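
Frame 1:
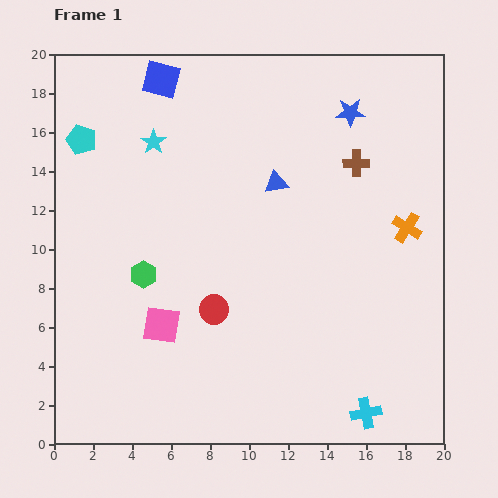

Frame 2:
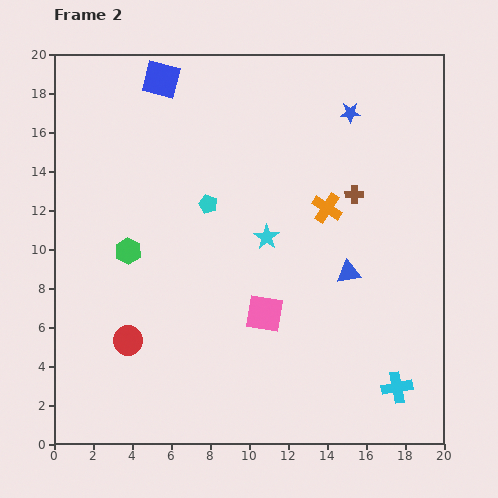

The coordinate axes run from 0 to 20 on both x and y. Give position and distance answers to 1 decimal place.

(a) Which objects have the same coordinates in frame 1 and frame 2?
the blue square, the blue star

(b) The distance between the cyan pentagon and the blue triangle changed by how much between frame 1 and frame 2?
-2.2

Distance in frame 1: 10.2. Distance in frame 2: 8.0.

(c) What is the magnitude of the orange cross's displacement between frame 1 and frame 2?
4.2

The orange cross moved from (18.1, 11.1) to (14.0, 12.1), a distance of √(4.1² + 1.0²) ≈ 4.2.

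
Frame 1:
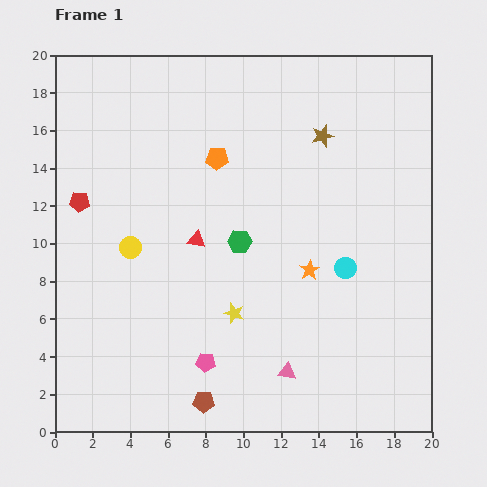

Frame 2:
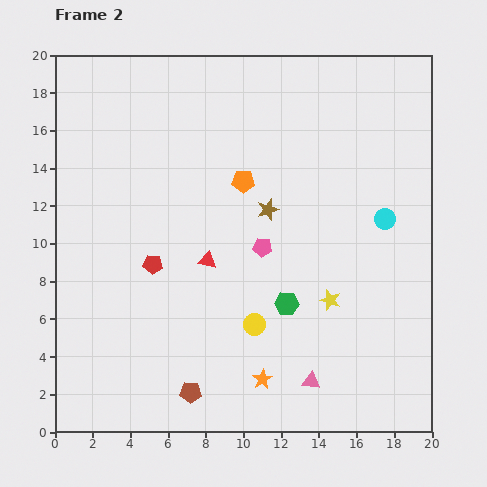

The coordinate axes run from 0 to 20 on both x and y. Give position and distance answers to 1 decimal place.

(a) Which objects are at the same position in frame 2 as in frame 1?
none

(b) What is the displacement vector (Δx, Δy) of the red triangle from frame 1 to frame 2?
(0.6, -1.1)

The red triangle was at (7.5, 10.2) in frame 1 and (8.1, 9.1) in frame 2.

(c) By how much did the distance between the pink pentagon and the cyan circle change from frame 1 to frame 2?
-2.2

Distance in frame 1: 8.9. Distance in frame 2: 6.7.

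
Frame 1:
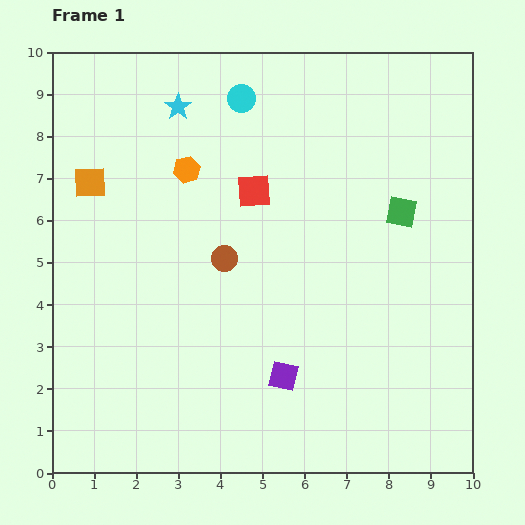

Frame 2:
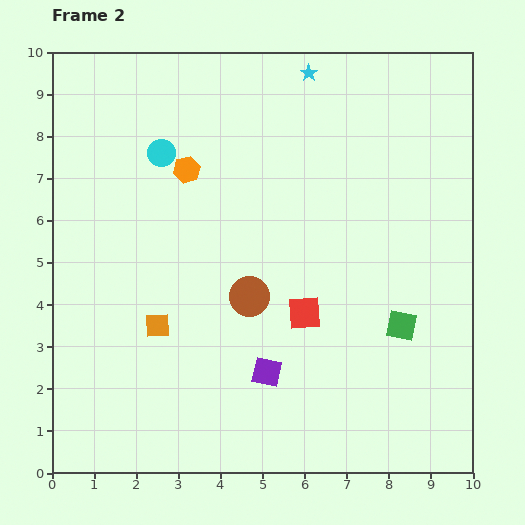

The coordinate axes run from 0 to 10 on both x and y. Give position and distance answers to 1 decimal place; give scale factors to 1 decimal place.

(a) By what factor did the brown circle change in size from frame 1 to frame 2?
1.6×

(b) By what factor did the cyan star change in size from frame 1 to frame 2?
0.6×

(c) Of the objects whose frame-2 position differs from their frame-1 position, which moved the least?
the purple square

(moved 0.4)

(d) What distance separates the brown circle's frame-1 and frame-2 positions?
1.1

The brown circle moved from (4.1, 5.1) to (4.7, 4.2), a distance of √(0.6² + 0.9²) ≈ 1.1.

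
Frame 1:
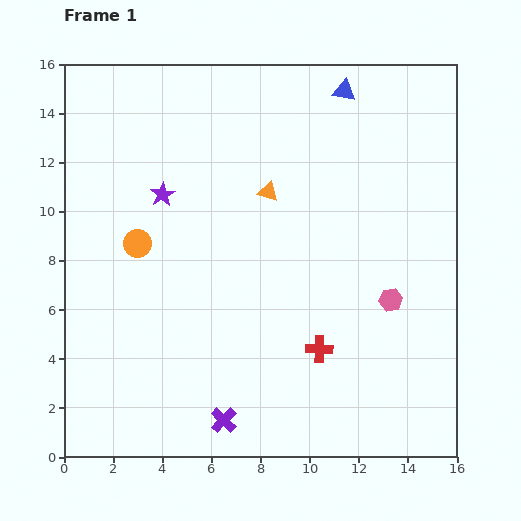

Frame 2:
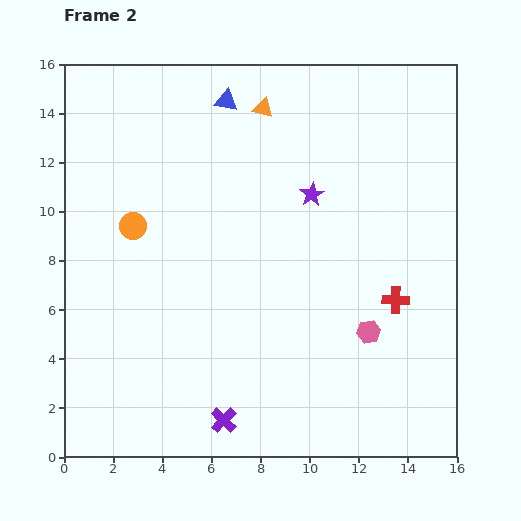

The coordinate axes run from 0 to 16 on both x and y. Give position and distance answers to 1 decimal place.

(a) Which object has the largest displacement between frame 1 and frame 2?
the purple star

(moved 6.1; next 4.8)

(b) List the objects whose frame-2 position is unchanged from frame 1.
the purple cross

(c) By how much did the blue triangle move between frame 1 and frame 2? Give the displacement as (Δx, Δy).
(-4.8, -0.4)

The blue triangle was at (11.4, 14.9) in frame 1 and (6.6, 14.5) in frame 2.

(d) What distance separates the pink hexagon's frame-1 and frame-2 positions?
1.6

The pink hexagon moved from (13.3, 6.4) to (12.4, 5.1), a distance of √(0.9² + 1.3²) ≈ 1.6.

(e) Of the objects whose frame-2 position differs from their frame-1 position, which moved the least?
the orange circle

(moved 0.7)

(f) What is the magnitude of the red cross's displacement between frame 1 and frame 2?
3.7

The red cross moved from (10.4, 4.4) to (13.5, 6.4), a distance of √(3.1² + 2.0²) ≈ 3.7.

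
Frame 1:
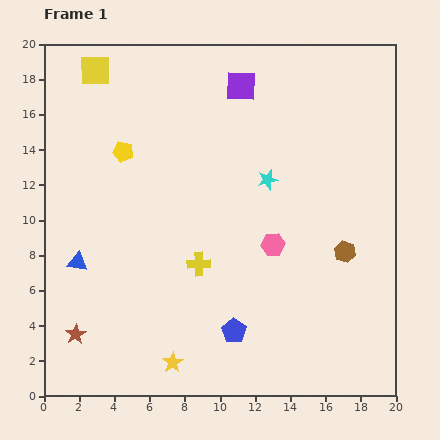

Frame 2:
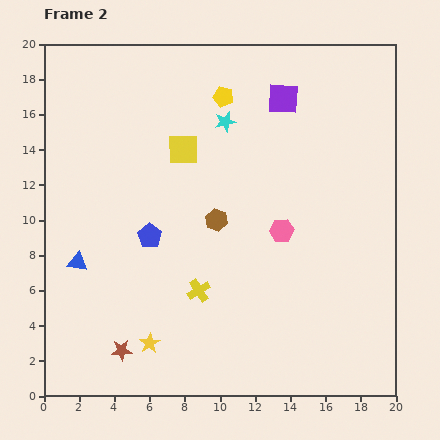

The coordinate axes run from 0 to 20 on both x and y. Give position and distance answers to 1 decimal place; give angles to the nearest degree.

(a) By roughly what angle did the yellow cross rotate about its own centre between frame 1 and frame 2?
30° counter-clockwise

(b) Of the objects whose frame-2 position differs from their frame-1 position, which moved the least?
the pink hexagon

(moved 0.9)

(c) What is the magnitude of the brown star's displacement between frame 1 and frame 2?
2.8

The brown star moved from (1.8, 3.5) to (4.4, 2.6), a distance of √(2.6² + 0.9²) ≈ 2.8.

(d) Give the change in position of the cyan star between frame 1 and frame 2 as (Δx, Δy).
(-2.4, 3.3)

The cyan star was at (12.7, 12.3) in frame 1 and (10.3, 15.6) in frame 2.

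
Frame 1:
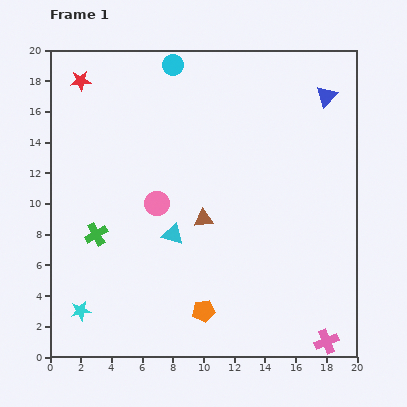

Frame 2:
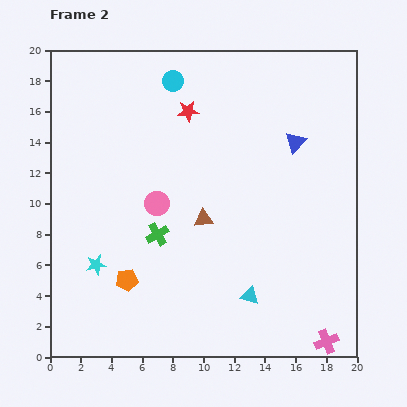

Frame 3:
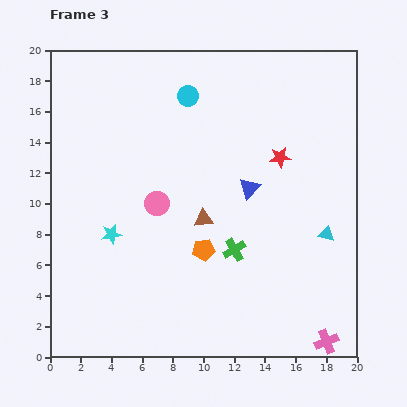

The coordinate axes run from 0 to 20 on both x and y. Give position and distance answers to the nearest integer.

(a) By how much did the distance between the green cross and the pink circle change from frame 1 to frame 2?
-2

Distance in frame 1: 4. Distance in frame 2: 2.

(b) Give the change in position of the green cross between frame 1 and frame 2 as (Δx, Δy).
(4, 0)

The green cross was at (3, 8) in frame 1 and (7, 8) in frame 2.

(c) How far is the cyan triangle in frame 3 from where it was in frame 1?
10

The cyan triangle moved from (8, 8) to (18, 8), a distance of √(10² + 0²) ≈ 10.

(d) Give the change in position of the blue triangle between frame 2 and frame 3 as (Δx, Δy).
(-3, -3)

The blue triangle was at (16, 14) in frame 2 and (13, 11) in frame 3.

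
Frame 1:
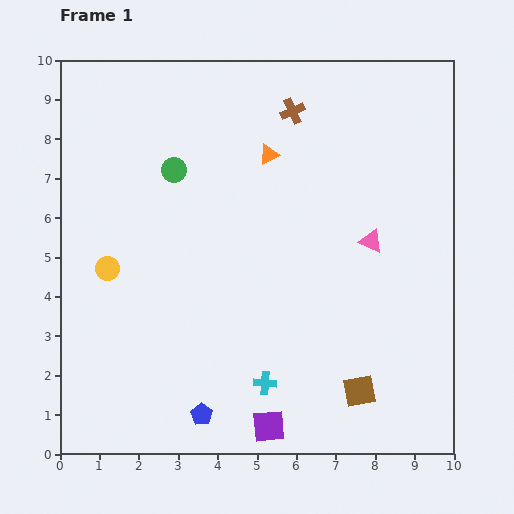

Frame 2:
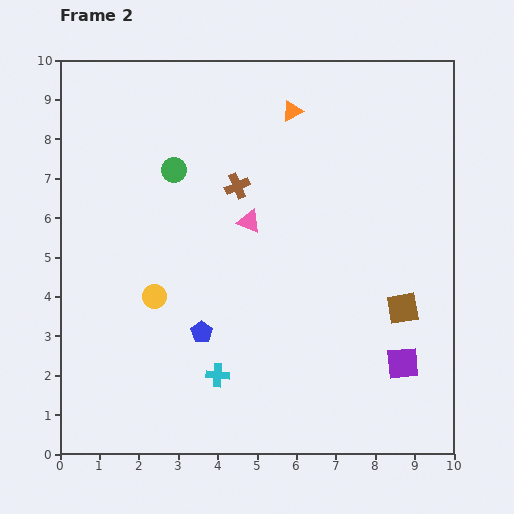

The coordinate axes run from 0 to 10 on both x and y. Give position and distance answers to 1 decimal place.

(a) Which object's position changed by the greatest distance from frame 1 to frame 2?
the purple square

(moved 3.8; next 3.1)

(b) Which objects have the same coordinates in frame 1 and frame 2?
the green circle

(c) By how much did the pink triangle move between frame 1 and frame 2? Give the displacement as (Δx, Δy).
(-3.1, 0.5)

The pink triangle was at (7.9, 5.4) in frame 1 and (4.8, 5.9) in frame 2.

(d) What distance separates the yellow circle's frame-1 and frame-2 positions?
1.4

The yellow circle moved from (1.2, 4.7) to (2.4, 4.0), a distance of √(1.2² + 0.7²) ≈ 1.4.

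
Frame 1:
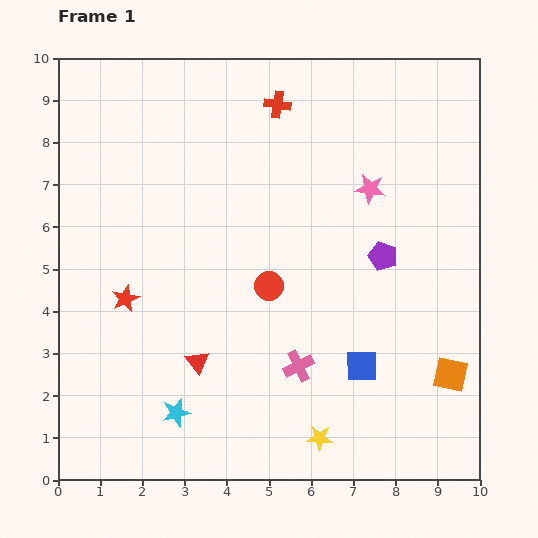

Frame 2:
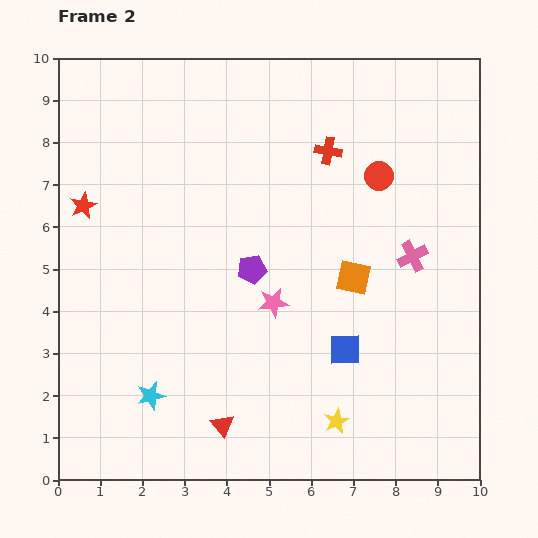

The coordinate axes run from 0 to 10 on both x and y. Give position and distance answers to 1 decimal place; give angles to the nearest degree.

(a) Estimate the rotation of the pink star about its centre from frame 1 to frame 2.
17° counter-clockwise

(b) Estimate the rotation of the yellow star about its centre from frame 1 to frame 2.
29° counter-clockwise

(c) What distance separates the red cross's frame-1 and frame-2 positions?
1.6

The red cross moved from (5.2, 8.9) to (6.4, 7.8), a distance of √(1.2² + 1.1²) ≈ 1.6.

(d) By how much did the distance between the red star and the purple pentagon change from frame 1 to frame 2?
-1.9

Distance in frame 1: 6.2. Distance in frame 2: 4.3.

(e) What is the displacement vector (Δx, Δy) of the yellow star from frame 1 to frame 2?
(0.4, 0.4)

The yellow star was at (6.2, 1.0) in frame 1 and (6.6, 1.4) in frame 2.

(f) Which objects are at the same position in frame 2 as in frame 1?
none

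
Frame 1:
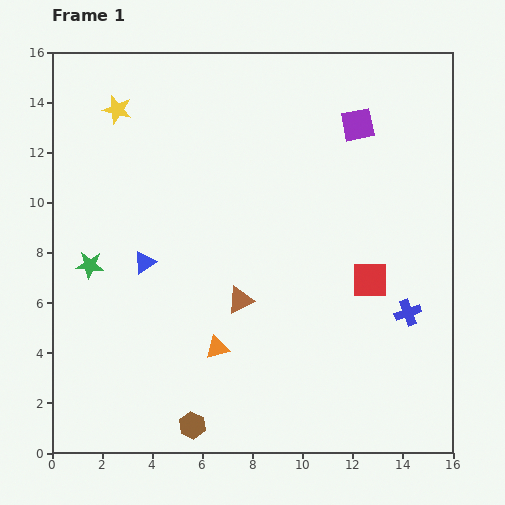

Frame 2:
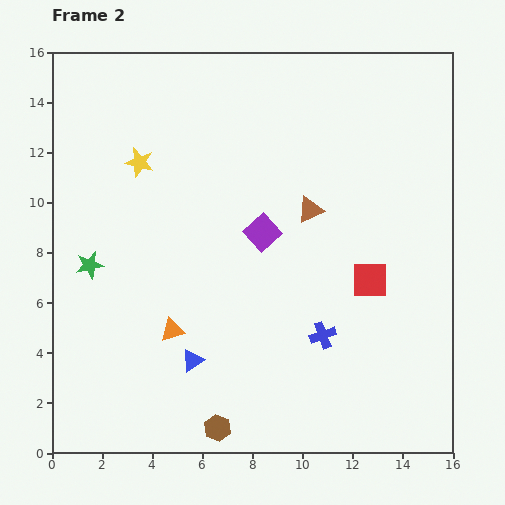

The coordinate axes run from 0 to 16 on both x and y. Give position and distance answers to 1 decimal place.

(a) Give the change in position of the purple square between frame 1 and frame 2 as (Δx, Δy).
(-3.8, -4.3)

The purple square was at (12.2, 13.1) in frame 1 and (8.4, 8.8) in frame 2.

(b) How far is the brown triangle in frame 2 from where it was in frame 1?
4.6

The brown triangle moved from (7.5, 6.1) to (10.3, 9.7), a distance of √(2.8² + 3.6²) ≈ 4.6.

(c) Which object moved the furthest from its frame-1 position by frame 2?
the purple square

(moved 5.7; next 4.6)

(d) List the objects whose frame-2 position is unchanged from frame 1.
the red square, the green star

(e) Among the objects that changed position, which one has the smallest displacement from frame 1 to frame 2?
the brown hexagon

(moved 1.0)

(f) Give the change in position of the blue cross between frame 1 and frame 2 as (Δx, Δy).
(-3.4, -0.9)

The blue cross was at (14.2, 5.6) in frame 1 and (10.8, 4.7) in frame 2.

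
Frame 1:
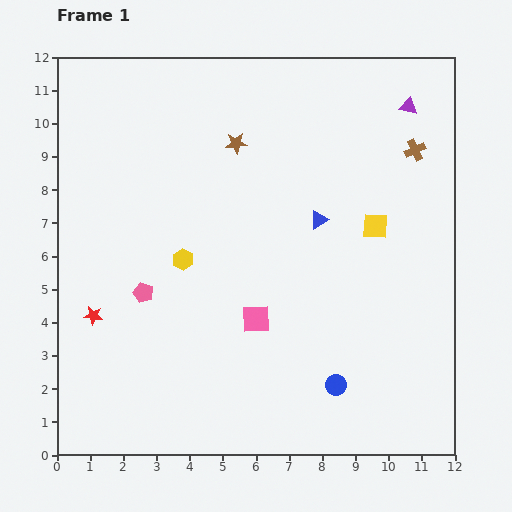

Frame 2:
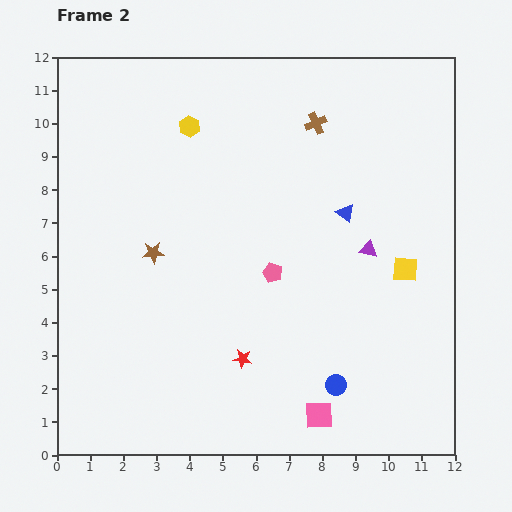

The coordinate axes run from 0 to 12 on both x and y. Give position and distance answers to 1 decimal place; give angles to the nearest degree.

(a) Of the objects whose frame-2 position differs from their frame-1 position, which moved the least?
the blue triangle

(moved 0.8)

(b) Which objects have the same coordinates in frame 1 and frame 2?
the blue circle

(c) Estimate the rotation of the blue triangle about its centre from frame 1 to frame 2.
51° counter-clockwise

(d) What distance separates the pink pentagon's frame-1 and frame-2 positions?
3.9

The pink pentagon moved from (2.6, 4.9) to (6.5, 5.5), a distance of √(3.9² + 0.6²) ≈ 3.9.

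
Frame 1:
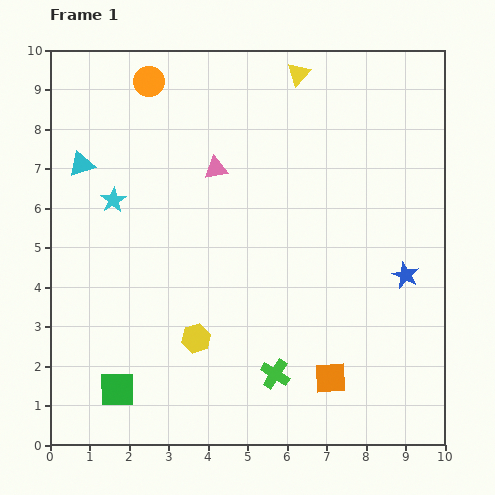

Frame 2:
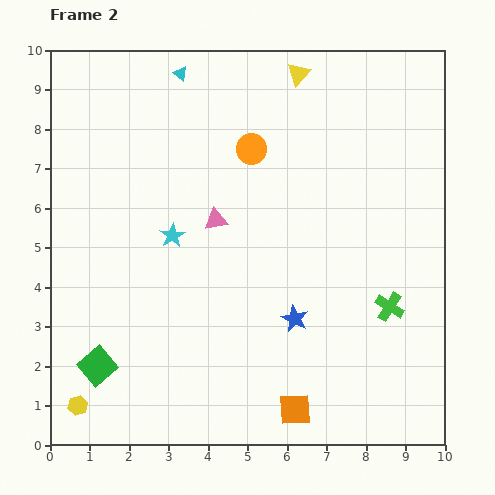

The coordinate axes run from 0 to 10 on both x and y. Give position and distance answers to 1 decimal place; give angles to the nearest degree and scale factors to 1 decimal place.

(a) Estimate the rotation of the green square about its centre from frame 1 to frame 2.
39° counter-clockwise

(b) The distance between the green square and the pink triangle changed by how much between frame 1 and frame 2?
-1.3

Distance in frame 1: 6.1. Distance in frame 2: 4.8.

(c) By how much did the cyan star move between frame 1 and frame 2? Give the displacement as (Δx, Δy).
(1.5, -0.9)

The cyan star was at (1.6, 6.2) in frame 1 and (3.1, 5.3) in frame 2.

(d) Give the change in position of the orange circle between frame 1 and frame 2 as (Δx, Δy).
(2.6, -1.7)

The orange circle was at (2.5, 9.2) in frame 1 and (5.1, 7.5) in frame 2.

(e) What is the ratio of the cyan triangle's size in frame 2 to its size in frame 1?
0.6×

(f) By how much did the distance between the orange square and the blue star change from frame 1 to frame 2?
-0.9

Distance in frame 1: 3.2. Distance in frame 2: 2.3.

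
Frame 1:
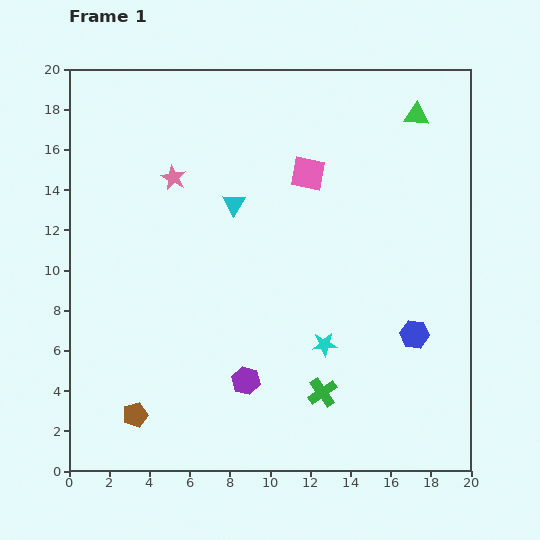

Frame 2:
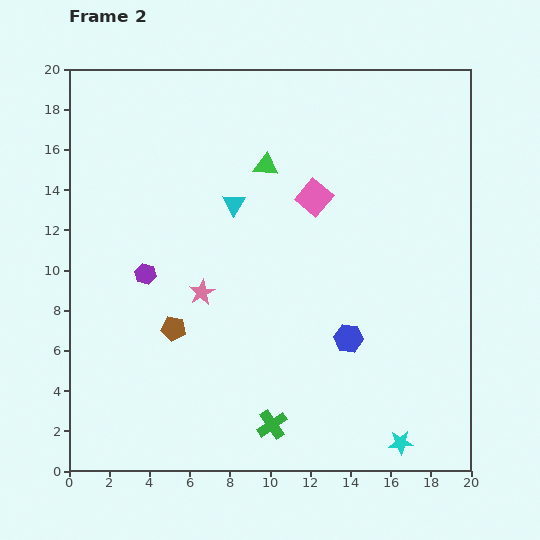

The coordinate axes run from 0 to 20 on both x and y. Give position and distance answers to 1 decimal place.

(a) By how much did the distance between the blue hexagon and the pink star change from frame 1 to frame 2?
-6.6

Distance in frame 1: 14.3. Distance in frame 2: 7.7.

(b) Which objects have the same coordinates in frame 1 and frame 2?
the cyan triangle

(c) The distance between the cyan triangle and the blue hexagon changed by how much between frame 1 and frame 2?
-2.3

Distance in frame 1: 11.1. Distance in frame 2: 8.8.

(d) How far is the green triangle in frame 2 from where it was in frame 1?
7.9

The green triangle moved from (17.3, 17.7) to (9.8, 15.2), a distance of √(7.5² + 2.5²) ≈ 7.9.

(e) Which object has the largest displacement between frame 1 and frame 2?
the green triangle

(moved 7.9; next 7.3)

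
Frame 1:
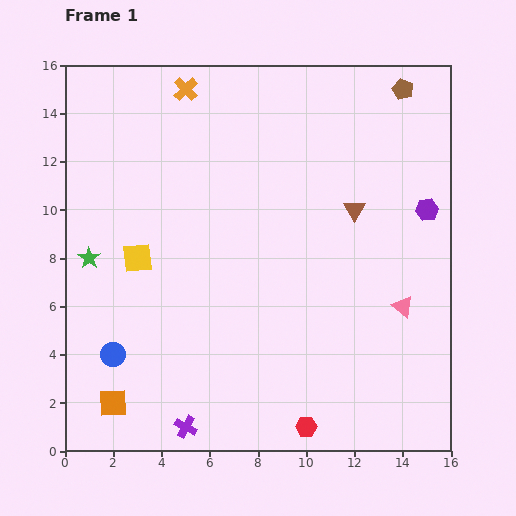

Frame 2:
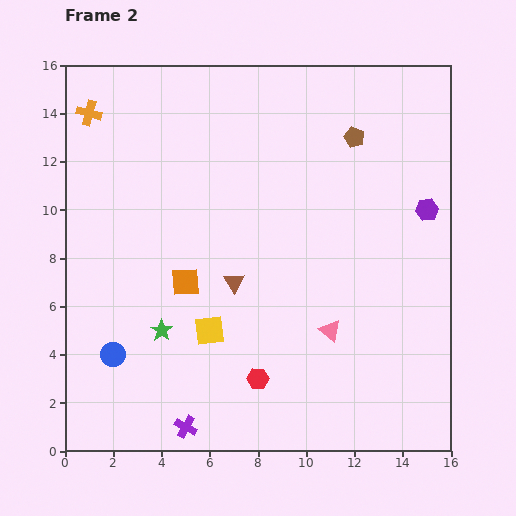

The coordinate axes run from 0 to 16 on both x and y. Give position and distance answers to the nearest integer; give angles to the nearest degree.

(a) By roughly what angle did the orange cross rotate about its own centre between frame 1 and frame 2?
31° counter-clockwise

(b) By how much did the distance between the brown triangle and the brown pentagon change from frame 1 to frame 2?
+3

Distance in frame 1: 5. Distance in frame 2: 8.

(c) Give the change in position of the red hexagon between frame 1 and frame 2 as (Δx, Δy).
(-2, 2)

The red hexagon was at (10, 1) in frame 1 and (8, 3) in frame 2.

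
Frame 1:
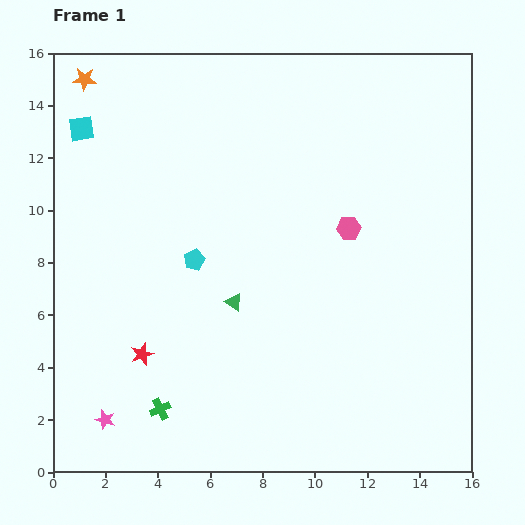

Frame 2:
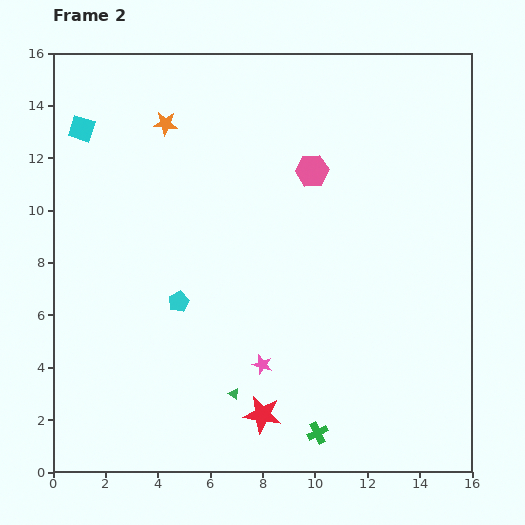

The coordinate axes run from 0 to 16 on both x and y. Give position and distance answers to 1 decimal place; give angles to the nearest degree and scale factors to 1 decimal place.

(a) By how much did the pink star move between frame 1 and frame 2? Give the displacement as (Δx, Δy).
(6.0, 2.1)

The pink star was at (2.0, 2.0) in frame 1 and (8.0, 4.1) in frame 2.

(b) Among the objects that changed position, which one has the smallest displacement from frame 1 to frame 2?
the cyan pentagon

(moved 1.7)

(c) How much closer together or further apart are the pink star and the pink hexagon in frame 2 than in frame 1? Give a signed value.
-4.2

Distance in frame 1: 11.8. Distance in frame 2: 7.6.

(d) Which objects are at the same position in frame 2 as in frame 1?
the cyan square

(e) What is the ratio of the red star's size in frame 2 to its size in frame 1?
1.6×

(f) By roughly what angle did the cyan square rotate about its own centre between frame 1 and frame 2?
26° clockwise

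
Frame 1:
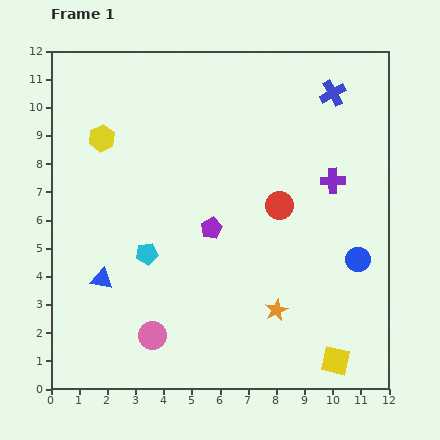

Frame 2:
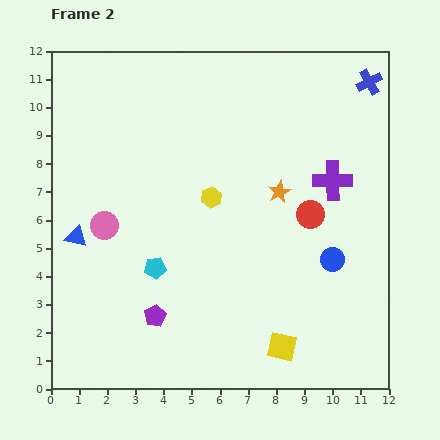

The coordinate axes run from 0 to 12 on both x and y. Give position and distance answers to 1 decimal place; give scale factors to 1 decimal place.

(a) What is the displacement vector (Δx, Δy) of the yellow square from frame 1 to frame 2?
(-1.9, 0.5)

The yellow square was at (10.1, 1.0) in frame 1 and (8.2, 1.5) in frame 2.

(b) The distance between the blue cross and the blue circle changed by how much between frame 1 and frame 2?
+0.4

Distance in frame 1: 6.0. Distance in frame 2: 6.4.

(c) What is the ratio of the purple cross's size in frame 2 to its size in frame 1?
1.6×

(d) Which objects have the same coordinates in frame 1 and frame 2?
the purple cross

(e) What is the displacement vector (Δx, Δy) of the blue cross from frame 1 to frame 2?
(1.3, 0.4)

The blue cross was at (10.0, 10.5) in frame 1 and (11.3, 10.9) in frame 2.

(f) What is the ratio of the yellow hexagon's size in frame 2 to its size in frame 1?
0.8×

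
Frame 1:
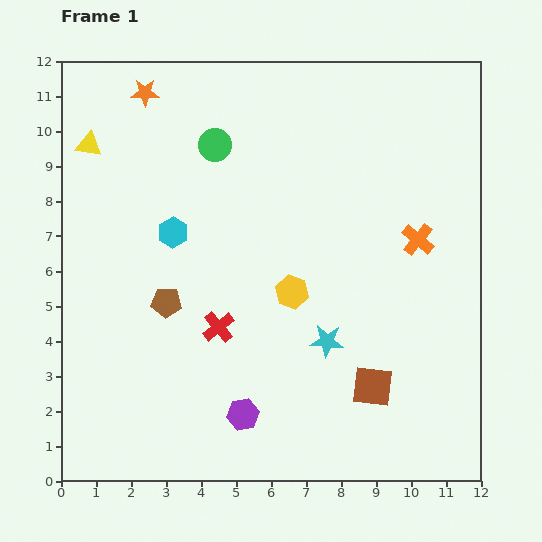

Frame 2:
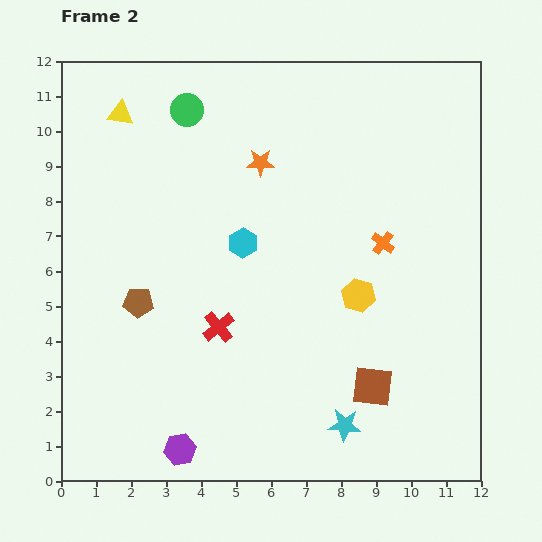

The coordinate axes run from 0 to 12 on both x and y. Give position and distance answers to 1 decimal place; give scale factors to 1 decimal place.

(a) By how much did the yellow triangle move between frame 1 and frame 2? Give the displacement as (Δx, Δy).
(0.9, 0.9)

The yellow triangle was at (0.8, 9.6) in frame 1 and (1.7, 10.5) in frame 2.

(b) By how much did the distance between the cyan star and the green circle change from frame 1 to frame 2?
+3.7

Distance in frame 1: 6.4. Distance in frame 2: 10.1.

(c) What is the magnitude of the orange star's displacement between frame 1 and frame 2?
3.9

The orange star moved from (2.4, 11.1) to (5.7, 9.1), a distance of √(3.3² + 2.0²) ≈ 3.9.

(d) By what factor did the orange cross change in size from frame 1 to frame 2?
0.7×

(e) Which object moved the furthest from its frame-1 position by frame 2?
the orange star

(moved 3.9; next 2.5)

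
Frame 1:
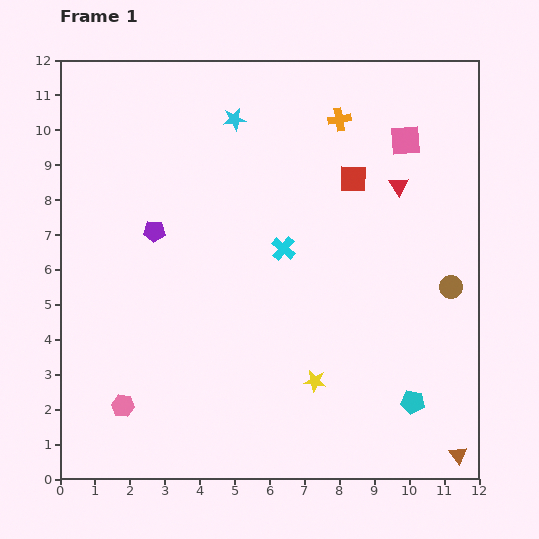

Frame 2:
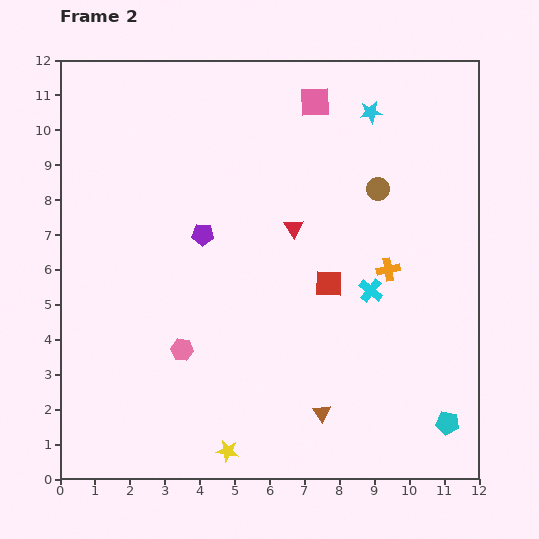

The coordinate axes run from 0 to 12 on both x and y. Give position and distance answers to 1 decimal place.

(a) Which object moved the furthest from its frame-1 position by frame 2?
the orange cross

(moved 4.5; next 4.1)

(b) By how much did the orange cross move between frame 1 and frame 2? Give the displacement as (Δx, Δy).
(1.4, -4.3)

The orange cross was at (8.0, 10.3) in frame 1 and (9.4, 6.0) in frame 2.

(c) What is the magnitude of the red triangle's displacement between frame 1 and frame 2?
3.2

The red triangle moved from (9.7, 8.4) to (6.7, 7.2), a distance of √(3.0² + 1.2²) ≈ 3.2.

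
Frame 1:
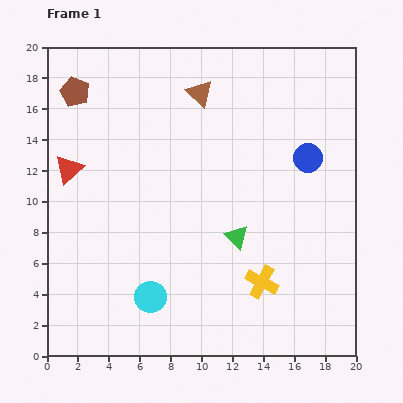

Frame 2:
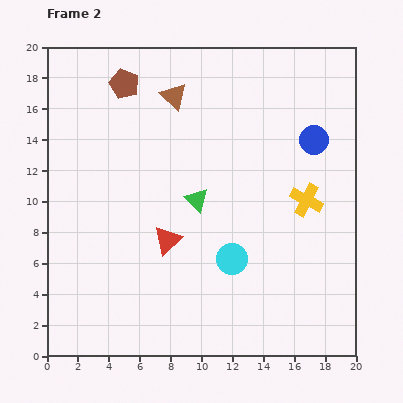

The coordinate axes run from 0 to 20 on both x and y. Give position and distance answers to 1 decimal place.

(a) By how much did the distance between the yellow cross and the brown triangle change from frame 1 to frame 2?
-1.9

Distance in frame 1: 12.8. Distance in frame 2: 10.9.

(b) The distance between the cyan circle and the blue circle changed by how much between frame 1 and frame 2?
-4.3

Distance in frame 1: 13.6. Distance in frame 2: 9.3.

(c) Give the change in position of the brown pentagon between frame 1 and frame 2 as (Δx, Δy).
(3.2, 0.5)

The brown pentagon was at (1.8, 17.1) in frame 1 and (5.0, 17.6) in frame 2.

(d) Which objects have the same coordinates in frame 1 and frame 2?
none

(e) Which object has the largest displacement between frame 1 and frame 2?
the red triangle

(moved 7.9; next 6.0)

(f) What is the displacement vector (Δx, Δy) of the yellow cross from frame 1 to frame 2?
(2.9, 5.3)

The yellow cross was at (13.9, 4.8) in frame 1 and (16.8, 10.1) in frame 2.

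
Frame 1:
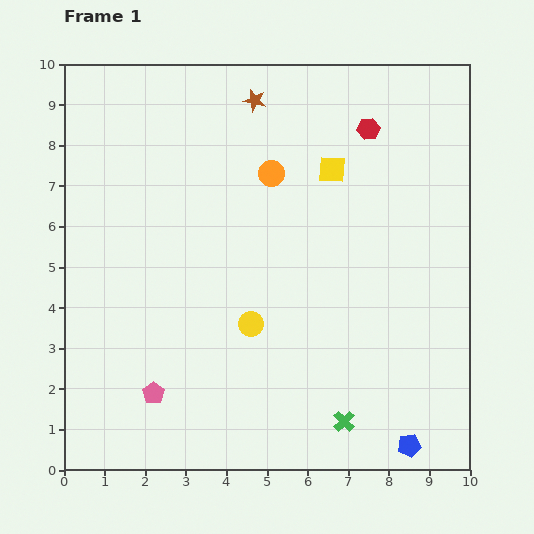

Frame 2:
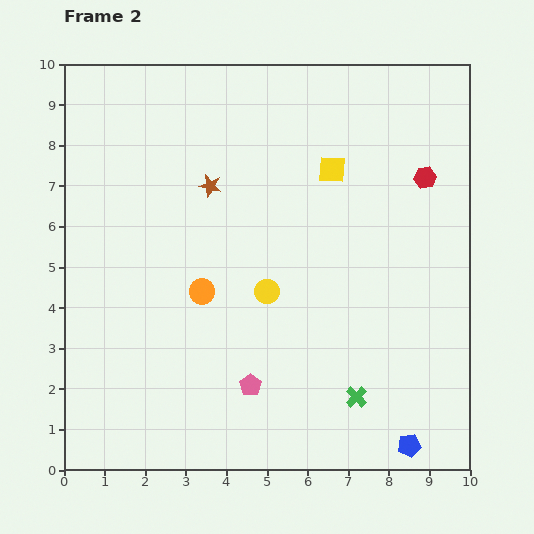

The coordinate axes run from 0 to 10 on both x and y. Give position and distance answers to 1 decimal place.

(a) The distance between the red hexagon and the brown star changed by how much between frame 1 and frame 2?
+2.4

Distance in frame 1: 2.9. Distance in frame 2: 5.3.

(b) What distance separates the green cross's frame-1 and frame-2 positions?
0.7

The green cross moved from (6.9, 1.2) to (7.2, 1.8), a distance of √(0.3² + 0.6²) ≈ 0.7.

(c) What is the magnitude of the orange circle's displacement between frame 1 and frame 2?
3.4

The orange circle moved from (5.1, 7.3) to (3.4, 4.4), a distance of √(1.7² + 2.9²) ≈ 3.4.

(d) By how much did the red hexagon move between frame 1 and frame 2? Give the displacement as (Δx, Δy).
(1.4, -1.2)

The red hexagon was at (7.5, 8.4) in frame 1 and (8.9, 7.2) in frame 2.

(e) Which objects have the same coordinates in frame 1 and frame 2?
the yellow square, the blue pentagon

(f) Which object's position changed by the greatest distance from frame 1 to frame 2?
the orange circle

(moved 3.4; next 2.4)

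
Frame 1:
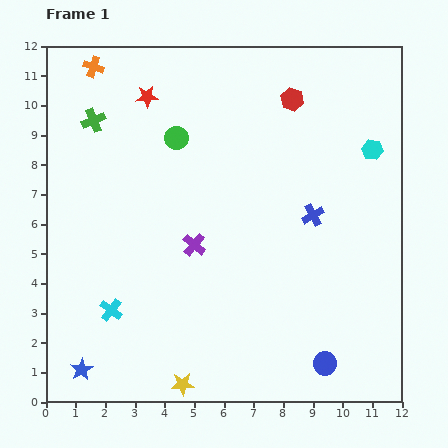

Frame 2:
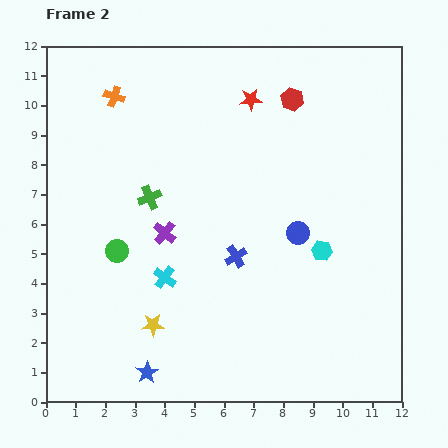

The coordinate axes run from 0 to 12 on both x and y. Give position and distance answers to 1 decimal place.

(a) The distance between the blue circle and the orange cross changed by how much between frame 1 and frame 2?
-5.0

Distance in frame 1: 12.7. Distance in frame 2: 7.7.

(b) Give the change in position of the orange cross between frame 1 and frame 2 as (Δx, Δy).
(0.7, -1.0)

The orange cross was at (1.6, 11.3) in frame 1 and (2.3, 10.3) in frame 2.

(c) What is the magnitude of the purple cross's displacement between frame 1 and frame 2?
1.1

The purple cross moved from (5.0, 5.3) to (4.0, 5.7), a distance of √(1.0² + 0.4²) ≈ 1.1.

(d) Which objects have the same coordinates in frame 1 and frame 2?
the red hexagon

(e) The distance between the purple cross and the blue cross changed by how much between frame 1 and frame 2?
-1.6

Distance in frame 1: 4.1. Distance in frame 2: 2.5.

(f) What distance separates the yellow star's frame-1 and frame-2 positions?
2.2

The yellow star moved from (4.6, 0.6) to (3.6, 2.6), a distance of √(1.0² + 2.0²) ≈ 2.2.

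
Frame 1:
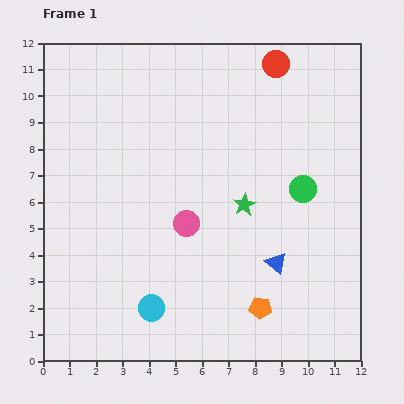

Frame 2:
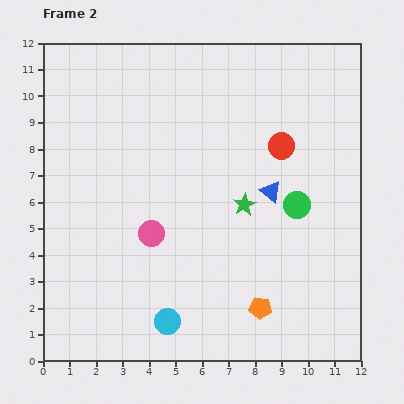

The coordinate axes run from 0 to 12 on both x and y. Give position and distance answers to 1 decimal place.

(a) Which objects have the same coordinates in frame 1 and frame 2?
the orange pentagon, the green star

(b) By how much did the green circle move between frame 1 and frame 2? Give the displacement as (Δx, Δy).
(-0.2, -0.6)

The green circle was at (9.8, 6.5) in frame 1 and (9.6, 5.9) in frame 2.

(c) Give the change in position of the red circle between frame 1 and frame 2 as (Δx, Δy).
(0.2, -3.1)

The red circle was at (8.8, 11.2) in frame 1 and (9.0, 8.1) in frame 2.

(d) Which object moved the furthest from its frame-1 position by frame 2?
the red circle

(moved 3.1; next 2.7)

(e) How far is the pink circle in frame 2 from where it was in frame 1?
1.4

The pink circle moved from (5.4, 5.2) to (4.1, 4.8), a distance of √(1.3² + 0.4²) ≈ 1.4.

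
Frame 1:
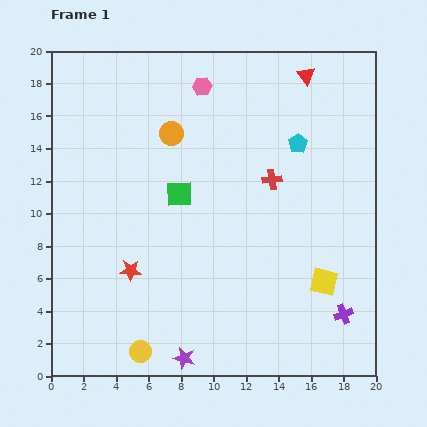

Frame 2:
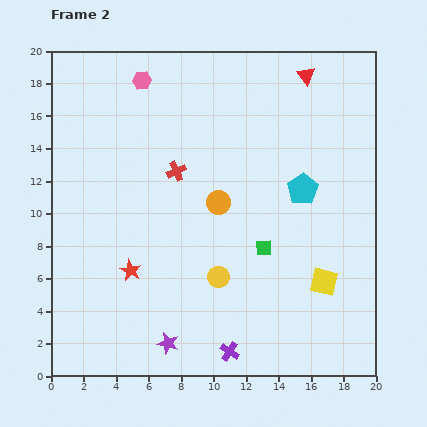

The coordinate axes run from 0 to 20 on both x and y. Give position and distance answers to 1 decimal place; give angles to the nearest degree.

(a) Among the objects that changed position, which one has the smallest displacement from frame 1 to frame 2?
the purple star

(moved 1.3)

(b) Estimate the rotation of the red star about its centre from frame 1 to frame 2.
26° clockwise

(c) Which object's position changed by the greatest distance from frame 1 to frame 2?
the purple cross

(moved 7.4; next 6.6)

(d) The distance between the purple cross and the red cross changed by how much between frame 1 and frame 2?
+2.2

Distance in frame 1: 9.4. Distance in frame 2: 11.6.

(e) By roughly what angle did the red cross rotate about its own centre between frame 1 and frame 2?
18° counter-clockwise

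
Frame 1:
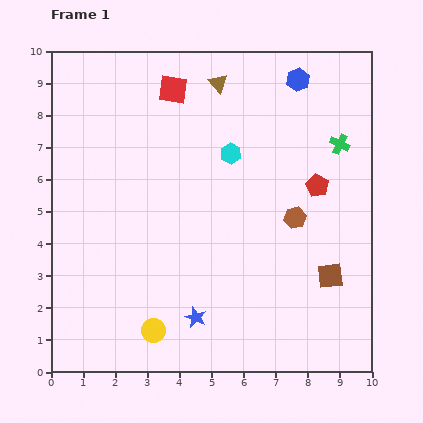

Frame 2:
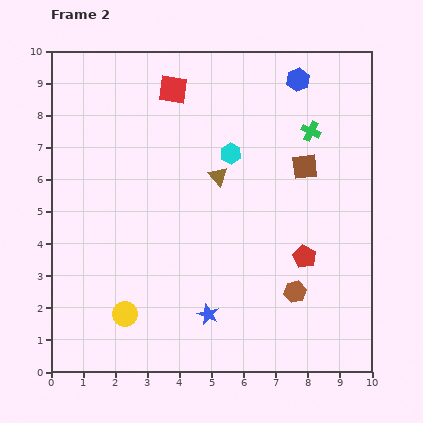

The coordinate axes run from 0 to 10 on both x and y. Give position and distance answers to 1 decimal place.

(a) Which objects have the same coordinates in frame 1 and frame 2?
the red square, the cyan hexagon, the blue hexagon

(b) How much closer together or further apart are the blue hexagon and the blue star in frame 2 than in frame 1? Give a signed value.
-0.3

Distance in frame 1: 8.1. Distance in frame 2: 7.8.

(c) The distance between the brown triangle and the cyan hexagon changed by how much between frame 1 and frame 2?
-1.4

Distance in frame 1: 2.2. Distance in frame 2: 0.8.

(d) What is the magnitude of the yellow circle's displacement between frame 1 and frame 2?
1.0

The yellow circle moved from (3.2, 1.3) to (2.3, 1.8), a distance of √(0.9² + 0.5²) ≈ 1.0.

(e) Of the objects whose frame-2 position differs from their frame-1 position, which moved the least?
the blue star

(moved 0.4)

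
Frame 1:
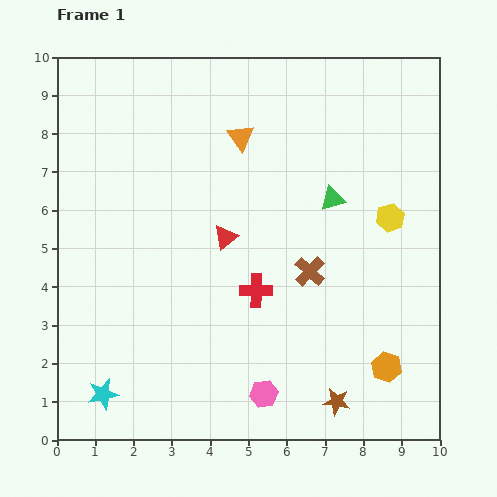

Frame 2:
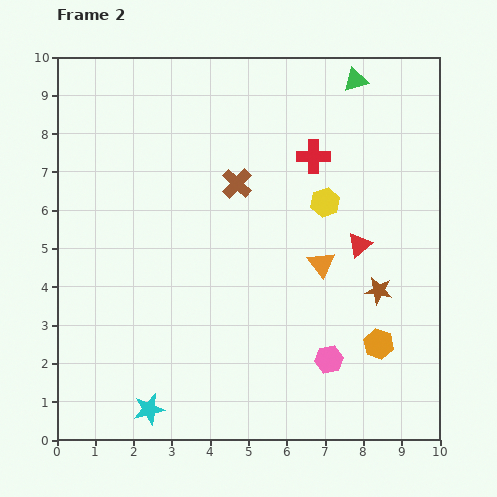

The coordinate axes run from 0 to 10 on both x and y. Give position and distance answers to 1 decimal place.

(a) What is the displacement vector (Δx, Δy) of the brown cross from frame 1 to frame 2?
(-1.9, 2.3)

The brown cross was at (6.6, 4.4) in frame 1 and (4.7, 6.7) in frame 2.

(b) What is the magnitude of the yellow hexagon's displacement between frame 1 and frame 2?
1.7

The yellow hexagon moved from (8.7, 5.8) to (7.0, 6.2), a distance of √(1.7² + 0.4²) ≈ 1.7.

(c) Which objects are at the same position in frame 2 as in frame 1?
none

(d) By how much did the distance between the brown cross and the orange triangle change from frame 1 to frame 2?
-0.9

Distance in frame 1: 3.9. Distance in frame 2: 3.0.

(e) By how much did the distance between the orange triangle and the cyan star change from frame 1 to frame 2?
-1.7

Distance in frame 1: 7.6. Distance in frame 2: 5.9.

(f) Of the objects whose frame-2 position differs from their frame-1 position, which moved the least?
the orange hexagon

(moved 0.6)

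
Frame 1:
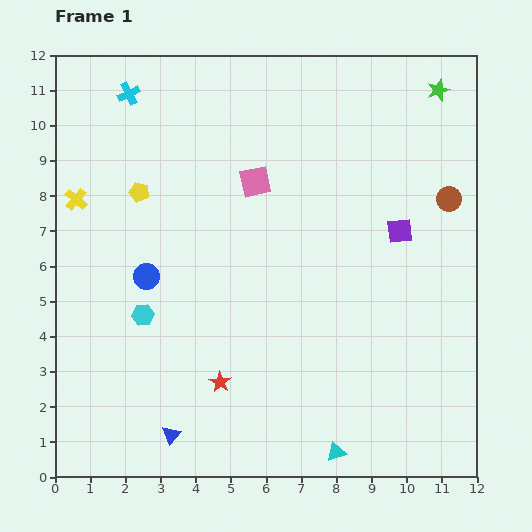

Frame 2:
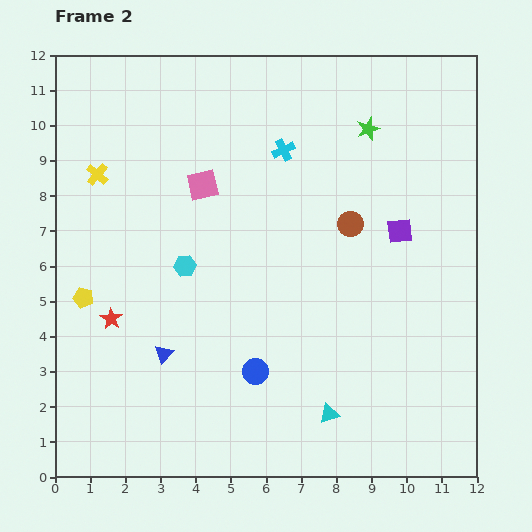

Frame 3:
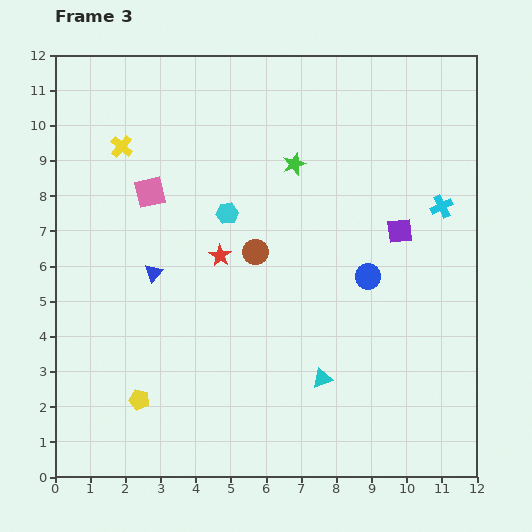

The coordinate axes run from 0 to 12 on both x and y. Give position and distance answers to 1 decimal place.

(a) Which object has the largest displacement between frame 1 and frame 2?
the cyan cross

(moved 4.7; next 4.1)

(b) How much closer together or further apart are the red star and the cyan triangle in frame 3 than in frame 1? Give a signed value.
+0.6

Distance in frame 1: 3.9. Distance in frame 3: 4.5.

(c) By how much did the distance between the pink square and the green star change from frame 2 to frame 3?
-0.8

Distance in frame 2: 5.0. Distance in frame 3: 4.2.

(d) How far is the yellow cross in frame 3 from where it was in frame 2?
1.1

The yellow cross moved from (1.2, 8.6) to (1.9, 9.4), a distance of √(0.7² + 0.8²) ≈ 1.1.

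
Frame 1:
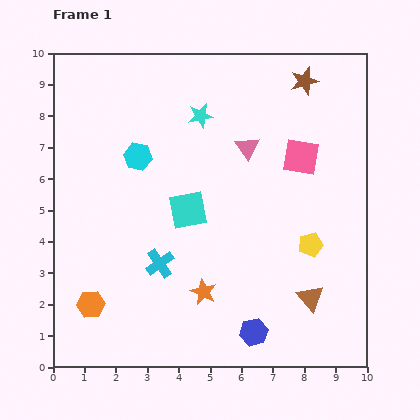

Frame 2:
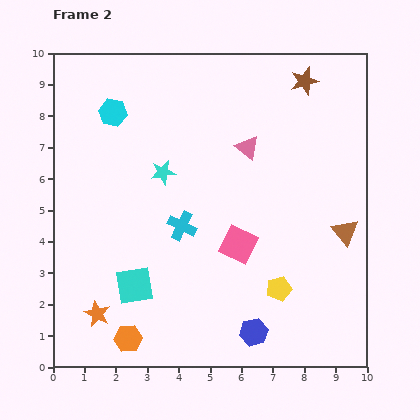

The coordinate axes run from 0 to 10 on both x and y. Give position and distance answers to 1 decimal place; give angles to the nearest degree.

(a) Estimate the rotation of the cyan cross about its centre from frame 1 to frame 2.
30° counter-clockwise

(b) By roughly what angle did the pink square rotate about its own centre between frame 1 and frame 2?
16° clockwise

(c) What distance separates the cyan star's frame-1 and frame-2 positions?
2.2

The cyan star moved from (4.7, 8.0) to (3.5, 6.2), a distance of √(1.2² + 1.8²) ≈ 2.2.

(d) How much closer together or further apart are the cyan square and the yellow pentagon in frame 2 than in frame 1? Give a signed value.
+0.5

Distance in frame 1: 4.1. Distance in frame 2: 4.6.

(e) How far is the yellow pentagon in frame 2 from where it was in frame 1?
1.7

The yellow pentagon moved from (8.2, 3.9) to (7.2, 2.5), a distance of √(1.0² + 1.4²) ≈ 1.7.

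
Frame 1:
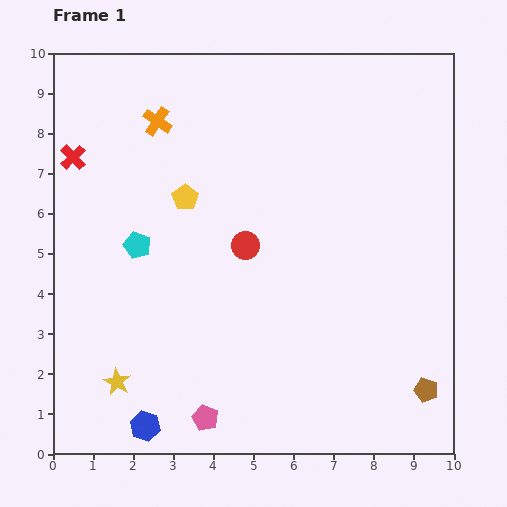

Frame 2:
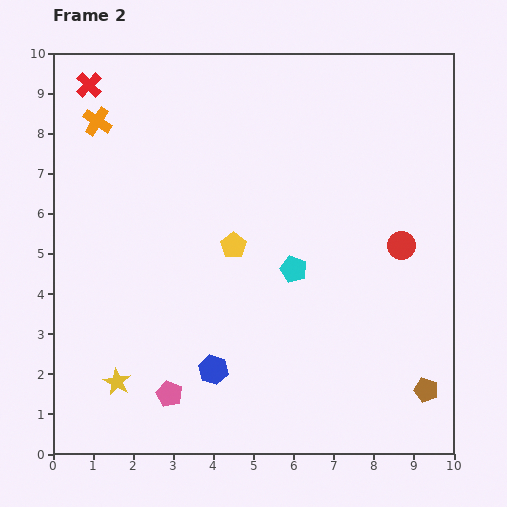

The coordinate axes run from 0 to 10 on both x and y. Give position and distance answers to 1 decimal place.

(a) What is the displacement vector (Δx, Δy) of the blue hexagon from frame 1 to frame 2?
(1.7, 1.4)

The blue hexagon was at (2.3, 0.7) in frame 1 and (4.0, 2.1) in frame 2.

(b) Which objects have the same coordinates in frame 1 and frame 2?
the yellow star, the brown pentagon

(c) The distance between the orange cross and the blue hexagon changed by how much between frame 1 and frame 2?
-0.8

Distance in frame 1: 7.6. Distance in frame 2: 6.8.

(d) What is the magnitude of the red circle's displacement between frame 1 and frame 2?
3.9

The red circle moved from (4.8, 5.2) to (8.7, 5.2), a distance of √(3.9² + 0.0²) ≈ 3.9.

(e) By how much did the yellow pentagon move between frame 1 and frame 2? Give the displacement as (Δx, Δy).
(1.2, -1.2)

The yellow pentagon was at (3.3, 6.4) in frame 1 and (4.5, 5.2) in frame 2.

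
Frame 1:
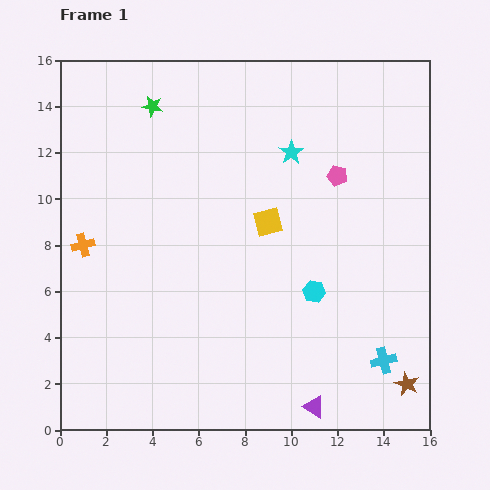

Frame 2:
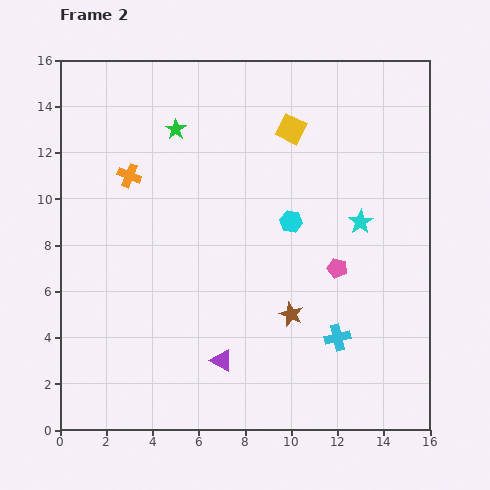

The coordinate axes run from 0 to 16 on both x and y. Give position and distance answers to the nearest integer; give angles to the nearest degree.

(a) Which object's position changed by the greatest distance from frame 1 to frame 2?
the brown star

(moved 6; next 4)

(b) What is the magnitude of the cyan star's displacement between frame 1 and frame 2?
4

The cyan star moved from (10, 12) to (13, 9), a distance of √(3² + 3²) ≈ 4.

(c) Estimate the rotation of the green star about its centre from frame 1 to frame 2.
25° clockwise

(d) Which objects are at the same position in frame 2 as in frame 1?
none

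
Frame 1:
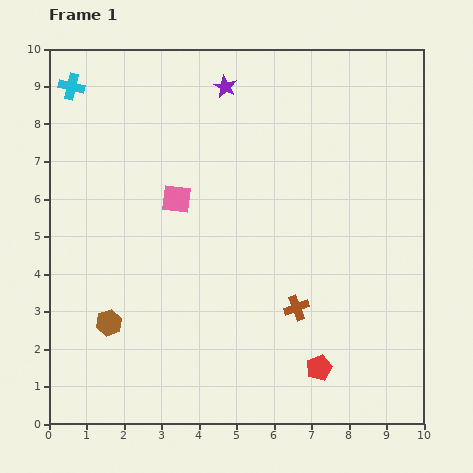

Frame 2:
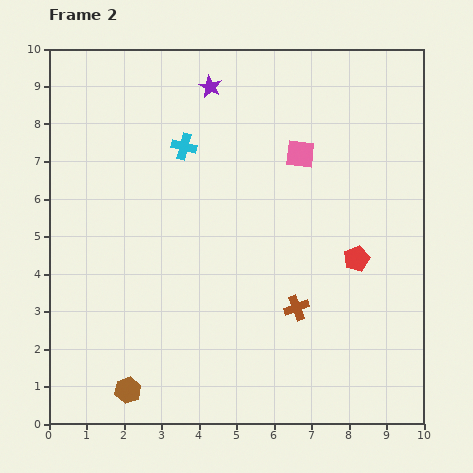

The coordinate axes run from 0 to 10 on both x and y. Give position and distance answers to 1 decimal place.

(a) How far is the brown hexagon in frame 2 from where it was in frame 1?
1.9

The brown hexagon moved from (1.6, 2.7) to (2.1, 0.9), a distance of √(0.5² + 1.8²) ≈ 1.9.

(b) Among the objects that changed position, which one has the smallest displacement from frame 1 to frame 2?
the purple star

(moved 0.4)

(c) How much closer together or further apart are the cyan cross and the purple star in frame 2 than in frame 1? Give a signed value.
-2.4

Distance in frame 1: 4.1. Distance in frame 2: 1.7.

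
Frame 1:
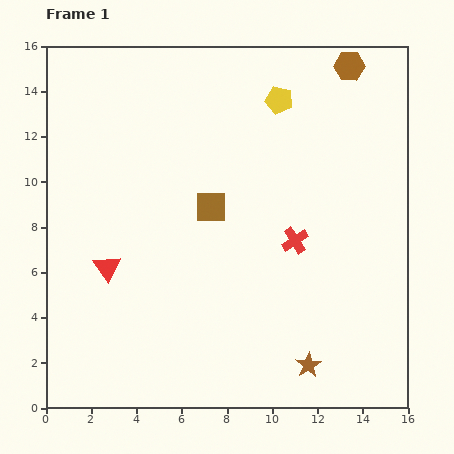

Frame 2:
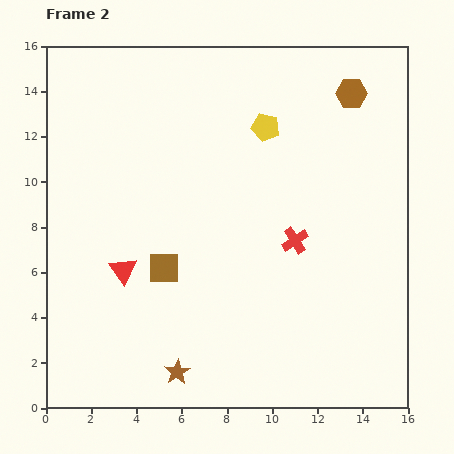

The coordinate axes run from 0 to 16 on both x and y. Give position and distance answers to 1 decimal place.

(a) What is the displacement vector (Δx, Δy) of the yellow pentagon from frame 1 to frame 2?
(-0.6, -1.2)

The yellow pentagon was at (10.3, 13.6) in frame 1 and (9.7, 12.4) in frame 2.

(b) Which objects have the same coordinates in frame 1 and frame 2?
the red cross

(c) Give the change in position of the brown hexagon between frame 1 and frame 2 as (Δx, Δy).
(0.1, -1.2)

The brown hexagon was at (13.4, 15.1) in frame 1 and (13.5, 13.9) in frame 2.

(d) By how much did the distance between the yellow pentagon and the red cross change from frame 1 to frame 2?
-1.0

Distance in frame 1: 6.2. Distance in frame 2: 5.2.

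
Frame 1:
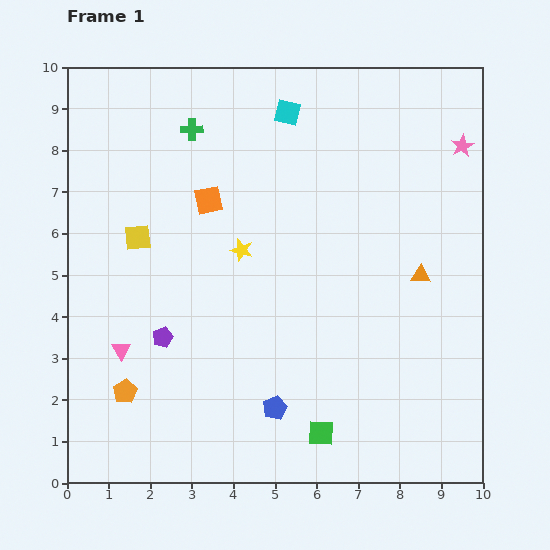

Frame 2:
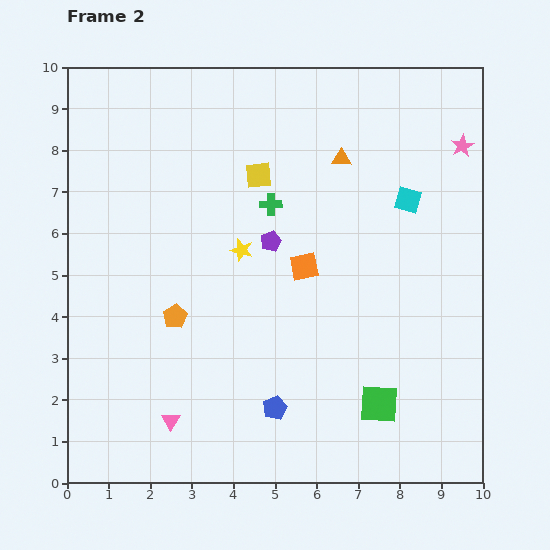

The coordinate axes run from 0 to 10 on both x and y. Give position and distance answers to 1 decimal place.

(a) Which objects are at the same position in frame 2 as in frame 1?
the pink star, the yellow star, the blue pentagon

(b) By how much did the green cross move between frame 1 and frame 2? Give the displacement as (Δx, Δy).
(1.9, -1.8)

The green cross was at (3.0, 8.5) in frame 1 and (4.9, 6.7) in frame 2.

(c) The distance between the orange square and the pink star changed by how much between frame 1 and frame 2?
-1.4

Distance in frame 1: 6.2. Distance in frame 2: 4.8.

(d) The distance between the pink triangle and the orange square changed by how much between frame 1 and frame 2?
+0.7

Distance in frame 1: 4.2. Distance in frame 2: 4.9.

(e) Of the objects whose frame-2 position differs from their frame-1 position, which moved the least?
the green square

(moved 1.6)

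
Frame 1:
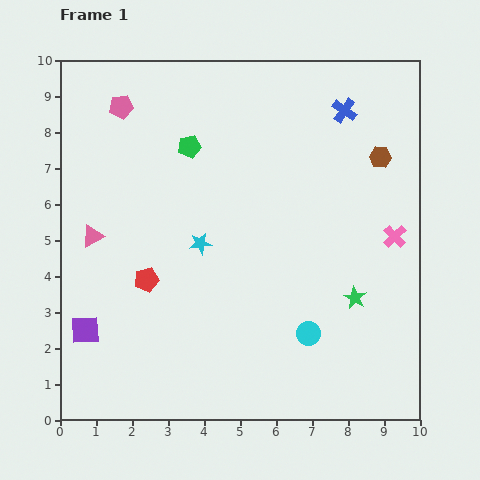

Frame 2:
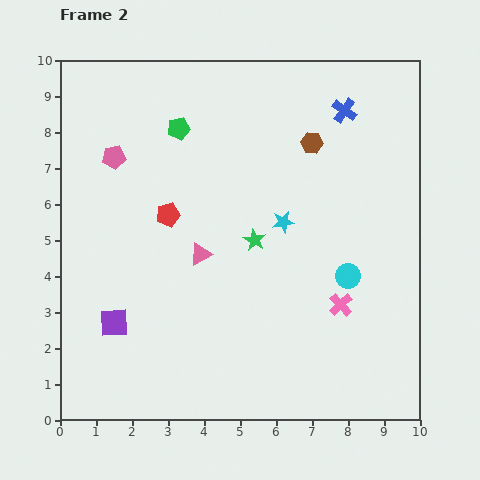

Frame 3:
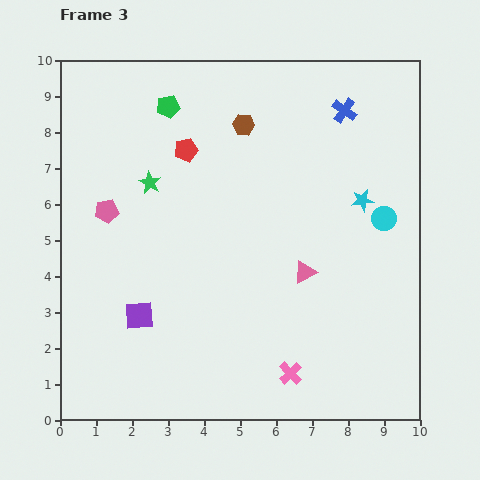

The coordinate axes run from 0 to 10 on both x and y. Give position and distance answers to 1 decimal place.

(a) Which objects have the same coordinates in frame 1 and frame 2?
the blue cross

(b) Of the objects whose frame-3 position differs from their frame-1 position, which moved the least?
the green pentagon

(moved 1.3)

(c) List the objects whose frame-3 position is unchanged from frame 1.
the blue cross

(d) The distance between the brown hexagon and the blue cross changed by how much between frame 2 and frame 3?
+1.5

Distance in frame 2: 1.3. Distance in frame 3: 2.8.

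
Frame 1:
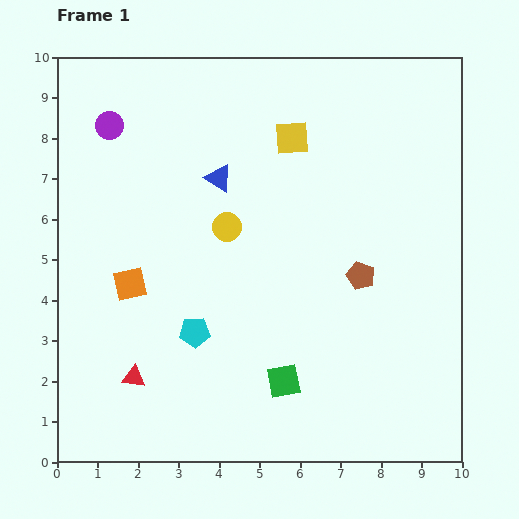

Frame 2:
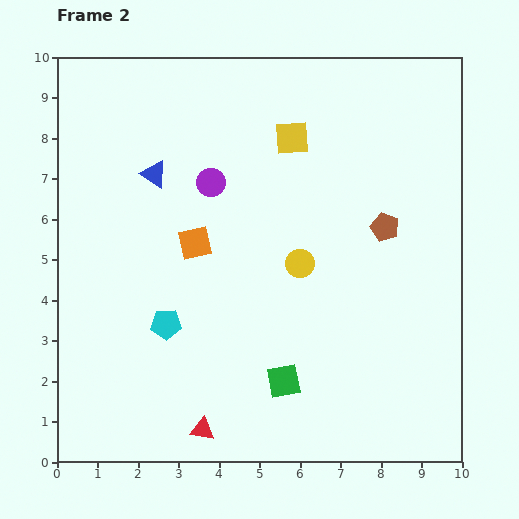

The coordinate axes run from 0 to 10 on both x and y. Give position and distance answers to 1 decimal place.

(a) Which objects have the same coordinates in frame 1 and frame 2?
the green square, the yellow square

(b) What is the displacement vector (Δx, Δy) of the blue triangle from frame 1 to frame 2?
(-1.6, 0.1)

The blue triangle was at (4.0, 7.0) in frame 1 and (2.4, 7.1) in frame 2.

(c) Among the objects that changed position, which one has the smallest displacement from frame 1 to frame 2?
the cyan pentagon

(moved 0.7)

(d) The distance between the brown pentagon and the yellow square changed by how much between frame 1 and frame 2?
-0.6

Distance in frame 1: 3.8. Distance in frame 2: 3.2.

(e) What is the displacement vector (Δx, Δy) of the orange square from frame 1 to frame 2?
(1.6, 1.0)

The orange square was at (1.8, 4.4) in frame 1 and (3.4, 5.4) in frame 2.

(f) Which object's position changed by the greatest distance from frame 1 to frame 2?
the purple circle

(moved 2.9; next 2.1)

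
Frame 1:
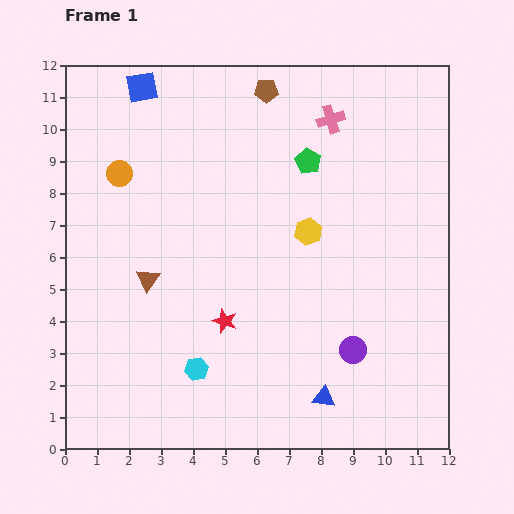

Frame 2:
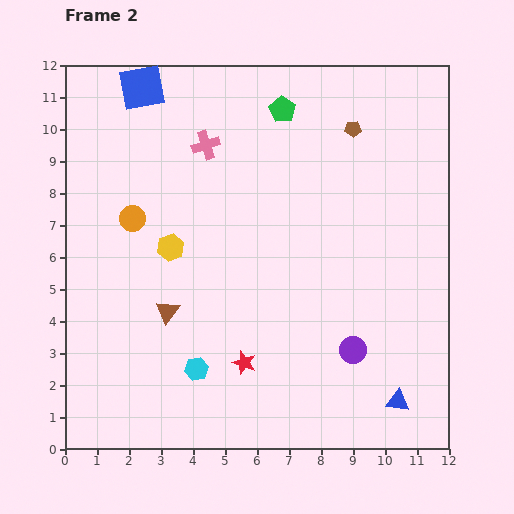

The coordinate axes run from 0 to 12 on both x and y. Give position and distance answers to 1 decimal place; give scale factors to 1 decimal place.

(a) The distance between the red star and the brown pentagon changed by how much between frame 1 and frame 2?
+0.8

Distance in frame 1: 7.3. Distance in frame 2: 8.1.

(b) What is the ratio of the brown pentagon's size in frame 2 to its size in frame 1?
0.7×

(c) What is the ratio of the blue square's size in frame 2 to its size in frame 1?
1.5×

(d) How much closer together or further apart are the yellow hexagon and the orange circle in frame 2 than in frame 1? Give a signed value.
-4.7

Distance in frame 1: 6.2. Distance in frame 2: 1.5.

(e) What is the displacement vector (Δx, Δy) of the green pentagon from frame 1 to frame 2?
(-0.8, 1.6)

The green pentagon was at (7.6, 9.0) in frame 1 and (6.8, 10.6) in frame 2.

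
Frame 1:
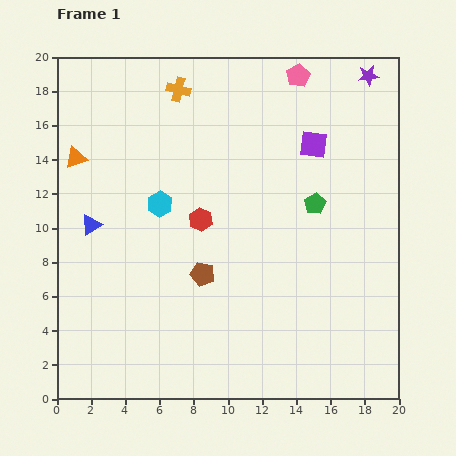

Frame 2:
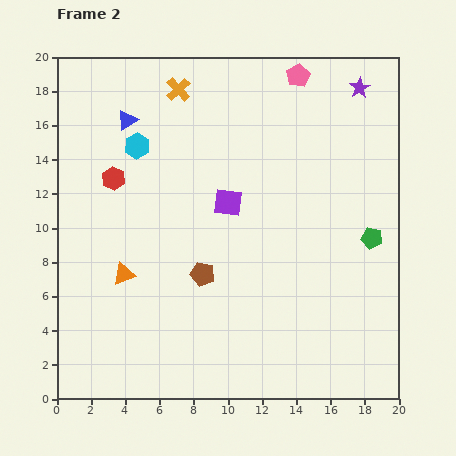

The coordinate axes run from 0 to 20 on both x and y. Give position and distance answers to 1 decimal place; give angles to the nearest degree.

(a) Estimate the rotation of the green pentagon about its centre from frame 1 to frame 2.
30° counter-clockwise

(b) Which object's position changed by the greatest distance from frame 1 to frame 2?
the orange triangle

(moved 7.4; next 6.5)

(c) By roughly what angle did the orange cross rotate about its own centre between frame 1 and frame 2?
33° clockwise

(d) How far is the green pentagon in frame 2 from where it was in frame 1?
3.9

The green pentagon moved from (15.1, 11.4) to (18.4, 9.4), a distance of √(3.3² + 2.0²) ≈ 3.9.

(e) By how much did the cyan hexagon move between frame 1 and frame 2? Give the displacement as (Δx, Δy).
(-1.3, 3.4)

The cyan hexagon was at (6.0, 11.4) in frame 1 and (4.7, 14.8) in frame 2.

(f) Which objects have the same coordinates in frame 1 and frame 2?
the orange cross, the brown pentagon, the pink pentagon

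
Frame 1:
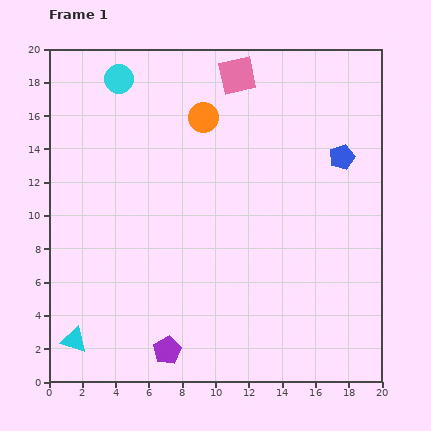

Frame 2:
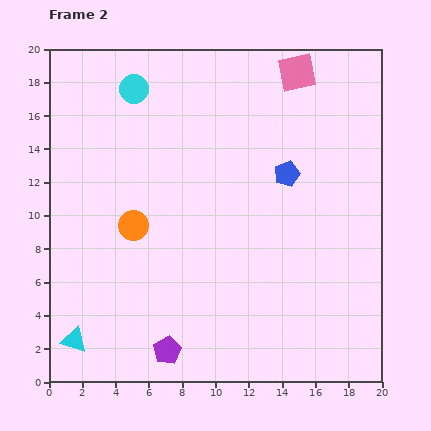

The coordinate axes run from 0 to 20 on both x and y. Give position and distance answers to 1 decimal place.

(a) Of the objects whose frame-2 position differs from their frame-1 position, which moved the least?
the cyan circle

(moved 1.1)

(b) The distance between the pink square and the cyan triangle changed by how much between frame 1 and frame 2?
+2.2

Distance in frame 1: 18.7. Distance in frame 2: 20.9.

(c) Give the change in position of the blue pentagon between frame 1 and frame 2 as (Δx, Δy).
(-3.3, -1.0)

The blue pentagon was at (17.6, 13.5) in frame 1 and (14.3, 12.5) in frame 2.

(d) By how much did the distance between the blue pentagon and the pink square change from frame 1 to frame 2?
-1.9

Distance in frame 1: 8.0. Distance in frame 2: 6.1.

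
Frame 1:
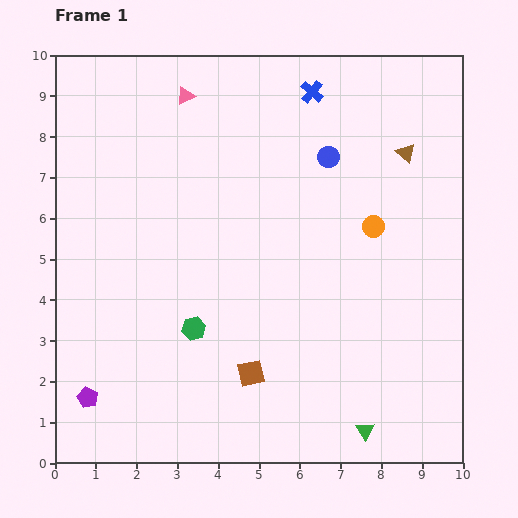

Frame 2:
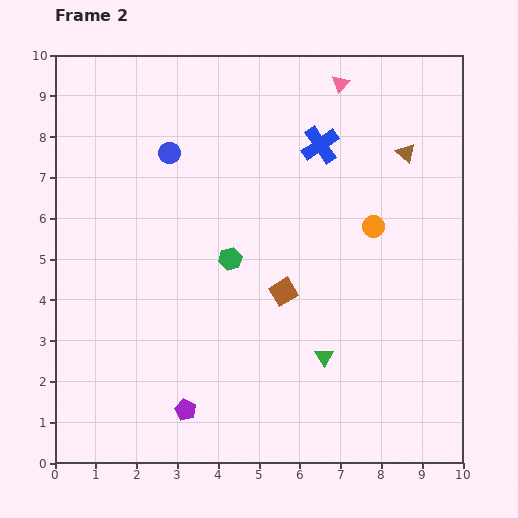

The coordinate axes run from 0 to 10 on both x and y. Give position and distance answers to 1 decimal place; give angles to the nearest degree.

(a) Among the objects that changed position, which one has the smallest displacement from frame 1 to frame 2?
the blue cross

(moved 1.3)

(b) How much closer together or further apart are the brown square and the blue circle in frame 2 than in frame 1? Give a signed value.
-1.2

Distance in frame 1: 5.6. Distance in frame 2: 4.4.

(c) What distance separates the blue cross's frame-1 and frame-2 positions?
1.3

The blue cross moved from (6.3, 9.1) to (6.5, 7.8), a distance of √(0.2² + 1.3²) ≈ 1.3.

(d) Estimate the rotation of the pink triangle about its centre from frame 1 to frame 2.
18° counter-clockwise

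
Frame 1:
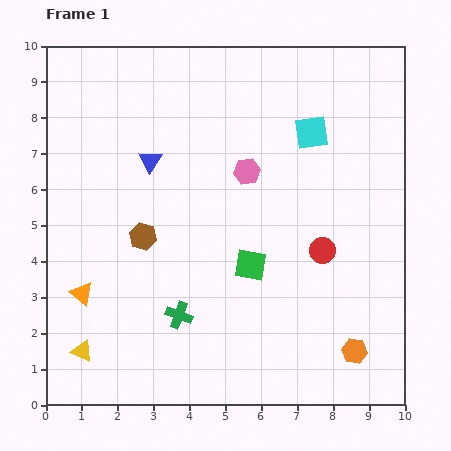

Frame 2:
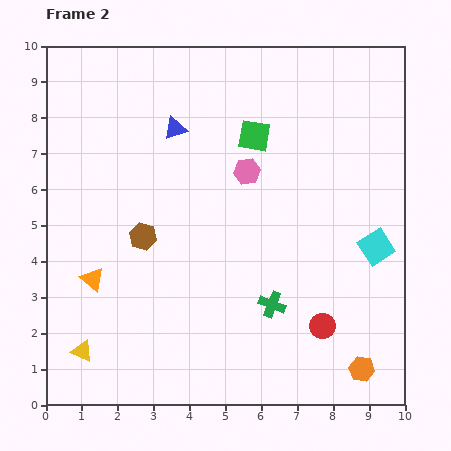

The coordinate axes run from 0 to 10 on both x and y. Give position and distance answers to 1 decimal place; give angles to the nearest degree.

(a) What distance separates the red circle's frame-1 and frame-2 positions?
2.1

The red circle moved from (7.7, 4.3) to (7.7, 2.2), a distance of √(0.0² + 2.1²) ≈ 2.1.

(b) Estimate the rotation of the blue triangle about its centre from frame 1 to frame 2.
39° clockwise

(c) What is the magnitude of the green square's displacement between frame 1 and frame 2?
3.6

The green square moved from (5.7, 3.9) to (5.8, 7.5), a distance of √(0.1² + 3.6²) ≈ 3.6.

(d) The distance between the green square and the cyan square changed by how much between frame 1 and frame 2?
+0.5

Distance in frame 1: 4.1. Distance in frame 2: 4.6.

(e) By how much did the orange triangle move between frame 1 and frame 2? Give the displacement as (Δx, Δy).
(0.3, 0.4)

The orange triangle was at (1.0, 3.1) in frame 1 and (1.3, 3.5) in frame 2.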